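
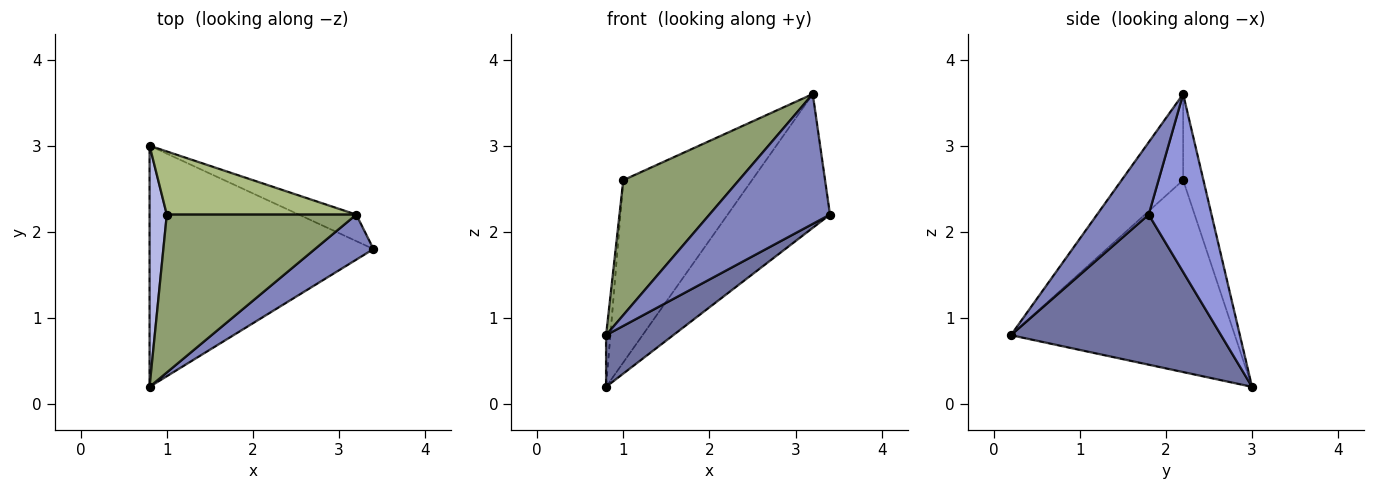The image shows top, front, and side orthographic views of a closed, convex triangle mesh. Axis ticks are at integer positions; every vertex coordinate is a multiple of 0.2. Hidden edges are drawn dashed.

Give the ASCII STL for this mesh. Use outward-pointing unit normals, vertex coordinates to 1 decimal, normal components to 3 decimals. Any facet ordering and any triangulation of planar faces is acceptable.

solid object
 facet normal 0.548 -0.175 -0.818
  outer loop
   vertex 0.8 3.0 0.2
   vertex 3.4 1.8 2.2
   vertex 0.8 0.2 0.8
  endloop
 endfacet
 facet normal 0.375 -0.876 0.304
  outer loop
   vertex 3.2 2.2 3.6
   vertex 0.8 0.2 0.8
   vertex 3.4 1.8 2.2
  endloop
 endfacet
 facet normal 0.516 0.840 -0.166
  outer loop
   vertex 3.2 2.2 3.6
   vertex 3.4 1.8 2.2
   vertex 0.8 3.0 0.2
  endloop
 endfacet
 facet normal -0.996 0.019 0.089
  outer loop
   vertex 1.0 2.2 2.6
   vertex 0.8 3.0 0.2
   vertex 0.8 0.2 0.8
  endloop
 endfacet
 facet normal -0.327 -0.614 0.719
  outer loop
   vertex 1.0 2.2 2.6
   vertex 0.8 0.2 0.8
   vertex 3.2 2.2 3.6
  endloop
 endfacet
 facet normal -0.147 0.935 0.324
  outer loop
   vertex 1.0 2.2 2.6
   vertex 3.2 2.2 3.6
   vertex 0.8 3.0 0.2
  endloop
 endfacet
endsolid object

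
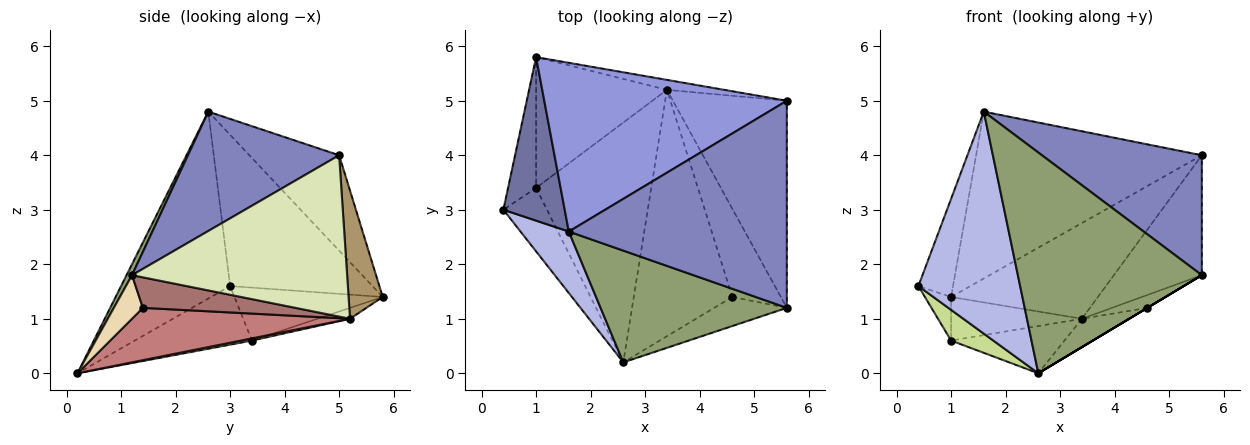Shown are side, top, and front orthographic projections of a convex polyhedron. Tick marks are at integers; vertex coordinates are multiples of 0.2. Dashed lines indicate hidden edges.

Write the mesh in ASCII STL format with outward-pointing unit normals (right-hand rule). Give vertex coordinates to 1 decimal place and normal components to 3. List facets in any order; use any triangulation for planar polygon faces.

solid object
 facet normal -0.904 0.220 0.367
  outer loop
   vertex 1.6 2.6 4.8
   vertex 1.0 5.8 1.4
   vertex 0.4 3.0 1.6
  endloop
 endfacet
 facet normal 0.428 -0.453 0.782
  outer loop
   vertex 5.6 5.0 4.0
   vertex 1.6 2.6 4.8
   vertex 5.6 1.2 1.8
  endloop
 endfacet
 facet normal -0.269 0.677 0.685
  outer loop
   vertex 5.6 5.0 4.0
   vertex 1.0 5.8 1.4
   vertex 1.6 2.6 4.8
  endloop
 endfacet
 facet normal -0.718 -0.670 0.186
  outer loop
   vertex 2.6 0.2 0.0
   vertex 1.6 2.6 4.8
   vertex 0.4 3.0 1.6
  endloop
 endfacet
 facet normal 0.026 -0.892 0.451
  outer loop
   vertex 2.6 0.2 0.0
   vertex 5.6 1.2 1.8
   vertex 1.6 2.6 4.8
  endloop
 endfacet
 facet normal -0.873 0.154 -0.462
  outer loop
   vertex 1.0 3.4 0.6
   vertex 0.4 3.0 1.6
   vertex 1.0 5.8 1.4
  endloop
 endfacet
 facet normal -0.771 -0.278 -0.574
  outer loop
   vertex 1.0 3.4 0.6
   vertex 2.6 0.2 0.0
   vertex 0.4 3.0 1.6
  endloop
 endfacet
 facet normal 0.775 0.317 -0.547
  outer loop
   vertex 3.4 5.2 1.0
   vertex 5.6 5.0 4.0
   vertex 5.6 1.2 1.8
  endloop
 endfacet
 facet normal 0.225 0.969 -0.101
  outer loop
   vertex 3.4 5.2 1.0
   vertex 1.0 5.8 1.4
   vertex 5.6 5.0 4.0
  endloop
 endfacet
 facet normal -0.079 0.315 -0.946
  outer loop
   vertex 3.4 5.2 1.0
   vertex 1.0 3.4 0.6
   vertex 1.0 5.8 1.4
  endloop
 endfacet
 facet normal 0.019 0.193 -0.981
  outer loop
   vertex 3.4 5.2 1.0
   vertex 2.6 0.2 0.0
   vertex 1.0 3.4 0.6
  endloop
 endfacet
 facet normal 0.514 0.000 -0.857
  outer loop
   vertex 4.6 1.4 1.2
   vertex 5.6 1.2 1.8
   vertex 2.6 0.2 0.0
  endloop
 endfacet
 facet normal 0.529 0.123 -0.840
  outer loop
   vertex 4.6 1.4 1.2
   vertex 3.4 5.2 1.0
   vertex 5.6 1.2 1.8
  endloop
 endfacet
 facet normal 0.467 0.101 -0.879
  outer loop
   vertex 4.6 1.4 1.2
   vertex 2.6 0.2 0.0
   vertex 3.4 5.2 1.0
  endloop
 endfacet
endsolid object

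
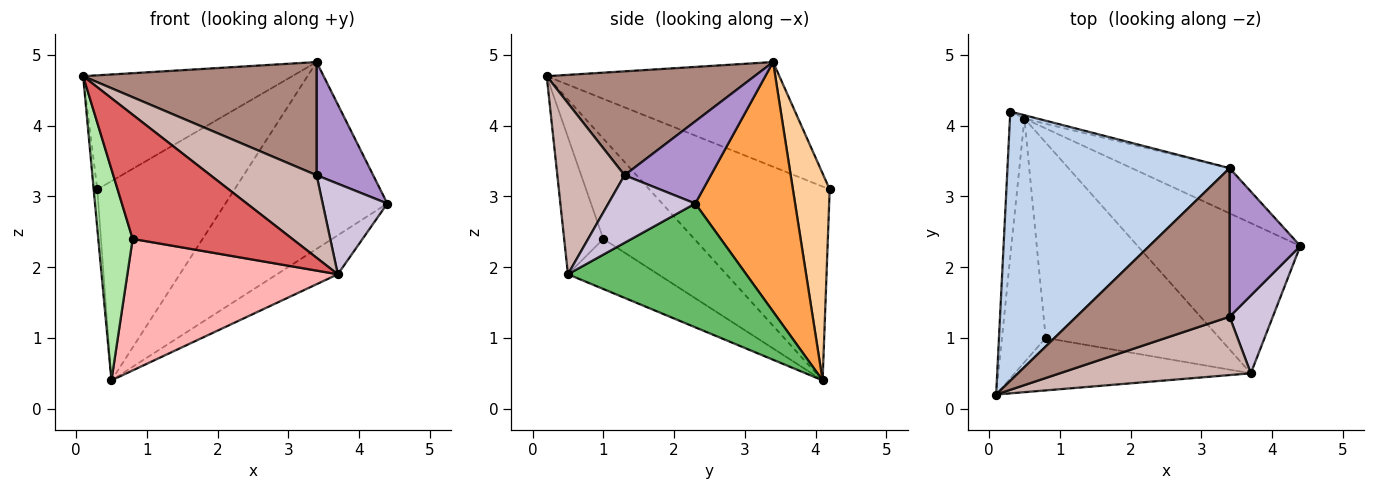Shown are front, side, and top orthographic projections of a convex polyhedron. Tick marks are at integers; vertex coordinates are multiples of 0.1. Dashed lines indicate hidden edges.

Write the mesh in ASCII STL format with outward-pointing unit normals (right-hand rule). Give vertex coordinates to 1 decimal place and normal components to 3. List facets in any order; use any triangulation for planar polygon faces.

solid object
 facet normal -0.997 0.020 -0.075
  outer loop
   vertex 0.5 4.1 0.4
   vertex 0.1 0.2 4.7
   vertex 0.3 4.2 3.1
  endloop
 endfacet
 facet normal -0.398 0.358 0.845
  outer loop
   vertex 3.4 3.4 4.9
   vertex 0.3 4.2 3.1
   vertex 0.1 0.2 4.7
  endloop
 endfacet
 facet normal 0.514 0.834 -0.202
  outer loop
   vertex 3.4 3.4 4.9
   vertex 4.4 2.3 2.9
   vertex 0.5 4.1 0.4
  endloop
 endfacet
 facet normal 0.259 0.966 -0.017
  outer loop
   vertex 3.4 3.4 4.9
   vertex 0.5 4.1 0.4
   vertex 0.3 4.2 3.1
  endloop
 endfacet
 facet normal 0.593 0.202 -0.779
  outer loop
   vertex 3.7 0.5 1.9
   vertex 0.5 4.1 0.4
   vertex 4.4 2.3 2.9
  endloop
 endfacet
 facet normal -0.866 -0.327 -0.377
  outer loop
   vertex 0.8 1.0 2.4
   vertex 0.1 0.2 4.7
   vertex 0.5 4.1 0.4
  endloop
 endfacet
 facet normal -0.220 -0.899 -0.380
  outer loop
   vertex 0.8 1.0 2.4
   vertex 3.7 0.5 1.9
   vertex 0.1 0.2 4.7
  endloop
 endfacet
 facet normal -0.233 -0.543 -0.807
  outer loop
   vertex 0.8 1.0 2.4
   vertex 0.5 4.1 0.4
   vertex 3.7 0.5 1.9
  endloop
 endfacet
 facet normal 0.679 -0.445 0.584
  outer loop
   vertex 3.4 1.3 3.3
   vertex 4.4 2.3 2.9
   vertex 3.4 3.4 4.9
  endloop
 endfacet
 facet normal 0.714 -0.531 0.456
  outer loop
   vertex 3.4 1.3 3.3
   vertex 3.7 0.5 1.9
   vertex 4.4 2.3 2.9
  endloop
 endfacet
 facet normal 0.475 -0.533 0.700
  outer loop
   vertex 3.4 1.3 3.3
   vertex 3.4 3.4 4.9
   vertex 0.1 0.2 4.7
  endloop
 endfacet
 facet normal 0.459 -0.725 0.513
  outer loop
   vertex 3.4 1.3 3.3
   vertex 0.1 0.2 4.7
   vertex 3.7 0.5 1.9
  endloop
 endfacet
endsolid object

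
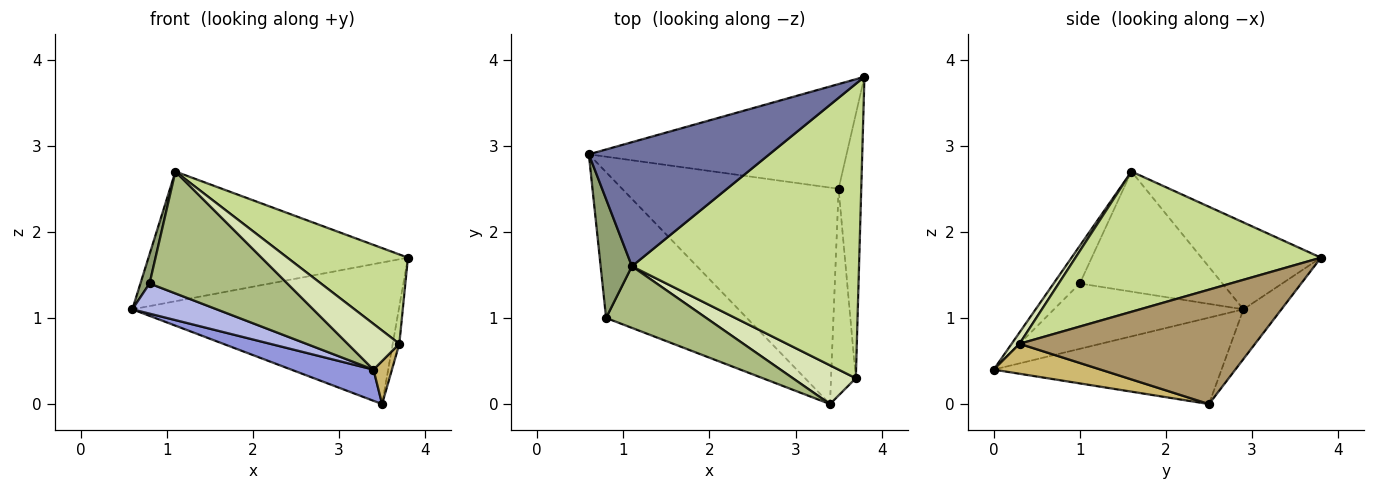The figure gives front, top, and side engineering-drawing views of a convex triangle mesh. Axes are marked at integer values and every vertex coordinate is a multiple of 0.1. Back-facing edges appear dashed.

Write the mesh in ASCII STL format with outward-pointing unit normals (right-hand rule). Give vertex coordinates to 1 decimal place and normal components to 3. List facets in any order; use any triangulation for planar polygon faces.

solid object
 facet normal -0.316 0.686 0.656
  outer loop
   vertex 1.1 1.6 2.7
   vertex 3.8 3.8 1.7
   vertex 0.6 2.9 1.1
  endloop
 endfacet
 facet normal -0.114 0.799 -0.591
  outer loop
   vertex 3.5 2.5 0.0
   vertex 0.6 2.9 1.1
   vertex 3.8 3.8 1.7
  endloop
 endfacet
 facet normal -0.367 -0.133 -0.921
  outer loop
   vertex 3.5 2.5 0.0
   vertex 3.4 0.0 0.4
   vertex 0.6 2.9 1.1
  endloop
 endfacet
 facet normal -0.414 -0.184 -0.892
  outer loop
   vertex 0.8 1.0 1.4
   vertex 0.6 2.9 1.1
   vertex 3.4 0.0 0.4
  endloop
 endfacet
 facet normal -0.966 -0.062 0.251
  outer loop
   vertex 0.8 1.0 1.4
   vertex 1.1 1.6 2.7
   vertex 0.6 2.9 1.1
  endloop
 endfacet
 facet normal -0.167 -0.880 0.445
  outer loop
   vertex 0.8 1.0 1.4
   vertex 3.4 0.0 0.4
   vertex 1.1 1.6 2.7
  endloop
 endfacet
 facet normal 0.509 -0.250 0.824
  outer loop
   vertex 3.7 0.3 0.7
   vertex 3.8 3.8 1.7
   vertex 1.1 1.6 2.7
  endloop
 endfacet
 facet normal 0.115 -0.758 0.642
  outer loop
   vertex 3.7 0.3 0.7
   vertex 1.1 1.6 2.7
   vertex 3.4 0.0 0.4
  endloop
 endfacet
 facet normal 0.981 0.027 -0.194
  outer loop
   vertex 3.7 0.3 0.7
   vertex 3.5 2.5 0.0
   vertex 3.8 3.8 1.7
  endloop
 endfacet
 facet normal 0.764 -0.132 -0.632
  outer loop
   vertex 3.7 0.3 0.7
   vertex 3.4 0.0 0.4
   vertex 3.5 2.5 0.0
  endloop
 endfacet
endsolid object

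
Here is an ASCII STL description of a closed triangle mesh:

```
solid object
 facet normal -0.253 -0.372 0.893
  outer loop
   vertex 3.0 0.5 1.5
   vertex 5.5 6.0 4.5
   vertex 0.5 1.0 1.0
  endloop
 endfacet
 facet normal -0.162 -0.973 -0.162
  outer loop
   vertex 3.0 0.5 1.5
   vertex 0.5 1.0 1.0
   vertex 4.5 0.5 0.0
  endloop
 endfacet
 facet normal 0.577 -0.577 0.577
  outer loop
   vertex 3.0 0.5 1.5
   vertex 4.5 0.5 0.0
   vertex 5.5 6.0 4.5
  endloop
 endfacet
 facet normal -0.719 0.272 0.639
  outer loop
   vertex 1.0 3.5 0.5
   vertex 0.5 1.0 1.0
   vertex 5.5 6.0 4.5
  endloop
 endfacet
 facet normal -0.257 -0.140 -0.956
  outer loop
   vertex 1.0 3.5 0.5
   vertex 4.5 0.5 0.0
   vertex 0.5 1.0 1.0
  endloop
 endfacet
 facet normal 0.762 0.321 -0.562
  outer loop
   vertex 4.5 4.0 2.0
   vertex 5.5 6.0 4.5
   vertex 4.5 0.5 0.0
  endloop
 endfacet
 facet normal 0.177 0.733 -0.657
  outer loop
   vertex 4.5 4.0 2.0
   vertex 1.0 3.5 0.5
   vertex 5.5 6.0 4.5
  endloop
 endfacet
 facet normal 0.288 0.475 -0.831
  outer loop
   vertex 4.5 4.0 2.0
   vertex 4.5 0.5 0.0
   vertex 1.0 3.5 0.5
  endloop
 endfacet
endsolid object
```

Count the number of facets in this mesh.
8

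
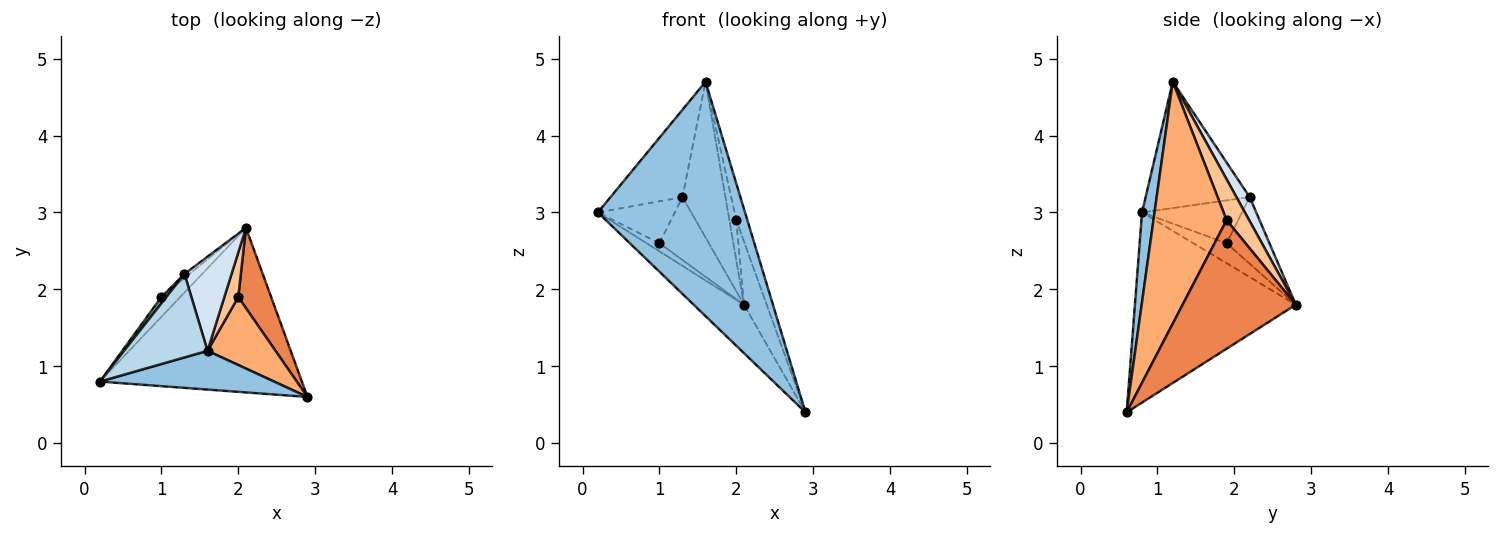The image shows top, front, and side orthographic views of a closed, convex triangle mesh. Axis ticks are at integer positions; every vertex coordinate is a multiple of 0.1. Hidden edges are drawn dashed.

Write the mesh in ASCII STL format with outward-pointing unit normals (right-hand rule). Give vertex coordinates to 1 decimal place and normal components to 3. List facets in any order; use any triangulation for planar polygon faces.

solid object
 facet normal -0.670 0.209 -0.712
  outer loop
   vertex 2.1 2.8 1.8
   vertex 2.9 0.6 0.4
   vertex 0.2 0.8 3.0
  endloop
 endfacet
 facet normal 0.084 -0.983 0.162
  outer loop
   vertex 1.6 1.2 4.7
   vertex 0.2 0.8 3.0
   vertex 2.9 0.6 0.4
  endloop
 endfacet
 facet normal -0.723 0.500 0.478
  outer loop
   vertex 1.3 2.2 3.2
   vertex 0.2 0.8 3.0
   vertex 1.6 1.2 4.7
  endloop
 endfacet
 facet normal 0.255 0.827 0.500
  outer loop
   vertex 1.3 2.2 3.2
   vertex 1.6 1.2 4.7
   vertex 2.1 2.8 1.8
  endloop
 endfacet
 facet normal 0.951 0.191 0.243
  outer loop
   vertex 2.0 1.9 2.9
   vertex 2.9 0.6 0.4
   vertex 2.1 2.8 1.8
  endloop
 endfacet
 facet normal 0.953 0.144 0.268
  outer loop
   vertex 2.0 1.9 2.9
   vertex 1.6 1.2 4.7
   vertex 2.9 0.6 0.4
  endloop
 endfacet
 facet normal 0.909 0.278 0.310
  outer loop
   vertex 2.0 1.9 2.9
   vertex 2.1 2.8 1.8
   vertex 1.6 1.2 4.7
  endloop
 endfacet
 facet normal -0.701 0.270 -0.660
  outer loop
   vertex 1.0 1.9 2.6
   vertex 2.1 2.8 1.8
   vertex 0.2 0.8 3.0
  endloop
 endfacet
 facet normal -0.789 0.607 0.091
  outer loop
   vertex 1.0 1.9 2.6
   vertex 0.2 0.8 3.0
   vertex 1.3 2.2 3.2
  endloop
 endfacet
 facet normal -0.654 0.755 -0.050
  outer loop
   vertex 1.0 1.9 2.6
   vertex 1.3 2.2 3.2
   vertex 2.1 2.8 1.8
  endloop
 endfacet
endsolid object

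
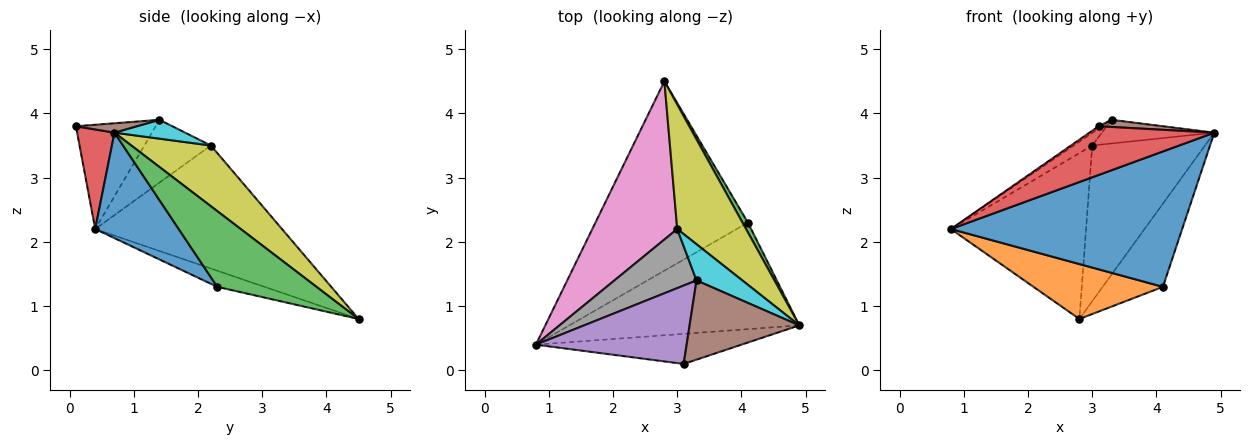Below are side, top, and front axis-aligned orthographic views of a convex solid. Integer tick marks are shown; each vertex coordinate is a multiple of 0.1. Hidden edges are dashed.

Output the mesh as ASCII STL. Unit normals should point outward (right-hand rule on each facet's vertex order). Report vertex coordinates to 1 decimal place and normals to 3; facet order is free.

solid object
 facet normal 0.273 -0.756 -0.595
  outer loop
   vertex 4.1 2.3 1.3
   vertex 4.9 0.7 3.7
   vertex 0.8 0.4 2.2
  endloop
 endfacet
 facet normal -0.101 -0.277 -0.956
  outer loop
   vertex 4.1 2.3 1.3
   vertex 0.8 0.4 2.2
   vertex 2.8 4.5 0.8
  endloop
 endfacet
 facet normal 0.853 0.518 0.061
  outer loop
   vertex 4.1 2.3 1.3
   vertex 2.8 4.5 0.8
   vertex 4.9 0.7 3.7
  endloop
 endfacet
 facet normal 0.247 -0.825 -0.509
  outer loop
   vertex 3.1 0.1 3.8
   vertex 0.8 0.4 2.2
   vertex 4.9 0.7 3.7
  endloop
 endfacet
 facet normal -0.569 0.024 0.822
  outer loop
   vertex 3.1 0.1 3.8
   vertex 3.3 1.4 3.9
   vertex 0.8 0.4 2.2
  endloop
 endfacet
 facet normal 0.085 -0.089 0.992
  outer loop
   vertex 3.1 0.1 3.8
   vertex 4.9 0.7 3.7
   vertex 3.3 1.4 3.9
  endloop
 endfacet
 facet normal -0.707 0.512 0.488
  outer loop
   vertex 3.0 2.2 3.5
   vertex 2.8 4.5 0.8
   vertex 0.8 0.4 2.2
  endloop
 endfacet
 facet normal -0.599 0.167 0.783
  outer loop
   vertex 3.0 2.2 3.5
   vertex 0.8 0.4 2.2
   vertex 3.3 1.4 3.9
  endloop
 endfacet
 facet normal 0.482 0.684 0.547
  outer loop
   vertex 3.0 2.2 3.5
   vertex 4.9 0.7 3.7
   vertex 2.8 4.5 0.8
  endloop
 endfacet
 facet normal 0.325 0.518 0.791
  outer loop
   vertex 3.0 2.2 3.5
   vertex 3.3 1.4 3.9
   vertex 4.9 0.7 3.7
  endloop
 endfacet
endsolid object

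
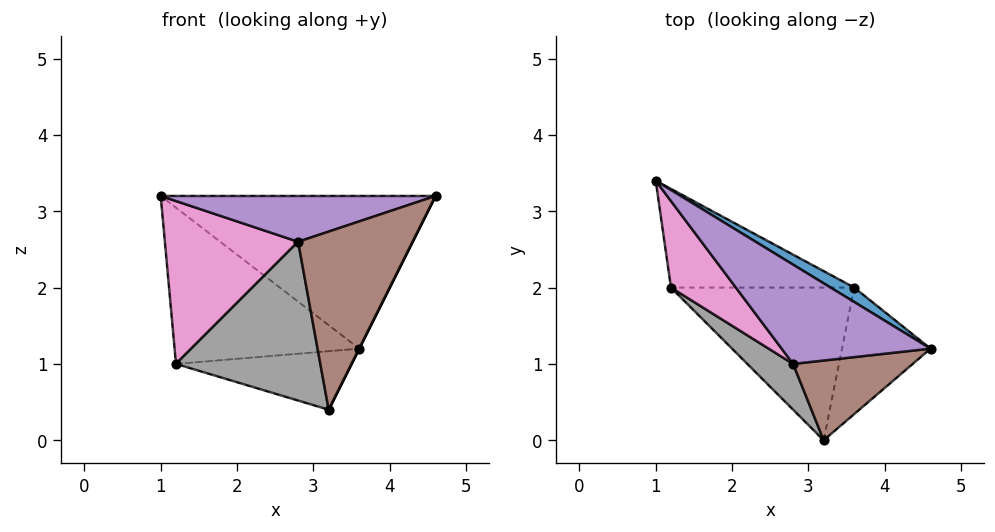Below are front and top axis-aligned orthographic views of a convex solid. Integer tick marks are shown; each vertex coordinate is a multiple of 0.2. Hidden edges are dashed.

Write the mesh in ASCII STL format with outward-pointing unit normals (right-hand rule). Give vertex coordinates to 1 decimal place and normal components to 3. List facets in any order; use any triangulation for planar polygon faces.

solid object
 facet normal 0.520 0.851 0.080
  outer loop
   vertex 3.6 2.0 1.2
   vertex 1.0 3.4 3.2
   vertex 4.6 1.2 3.2
  endloop
 endfacet
 facet normal 0.044 0.845 -0.533
  outer loop
   vertex 3.6 2.0 1.2
   vertex 1.2 2.0 1.0
   vertex 1.0 3.4 3.2
  endloop
 endfacet
 facet normal 0.894 0.000 -0.447
  outer loop
   vertex 3.6 2.0 1.2
   vertex 4.6 1.2 3.2
   vertex 3.2 0.0 0.4
  endloop
 endfacet
 facet normal 0.078 0.357 -0.931
  outer loop
   vertex 3.6 2.0 1.2
   vertex 3.2 0.0 0.4
   vertex 1.2 2.0 1.0
  endloop
 endfacet
 facet normal -0.248 -0.406 0.880
  outer loop
   vertex 2.8 1.0 2.6
   vertex 4.6 1.2 3.2
   vertex 1.0 3.4 3.2
  endloop
 endfacet
 facet normal -0.035 -0.912 0.408
  outer loop
   vertex 2.8 1.0 2.6
   vertex 3.2 0.0 0.4
   vertex 4.6 1.2 3.2
  endloop
 endfacet
 facet normal -0.714 -0.618 0.328
  outer loop
   vertex 2.8 1.0 2.6
   vertex 1.0 3.4 3.2
   vertex 1.2 2.0 1.0
  endloop
 endfacet
 facet normal -0.660 -0.722 0.208
  outer loop
   vertex 2.8 1.0 2.6
   vertex 1.2 2.0 1.0
   vertex 3.2 0.0 0.4
  endloop
 endfacet
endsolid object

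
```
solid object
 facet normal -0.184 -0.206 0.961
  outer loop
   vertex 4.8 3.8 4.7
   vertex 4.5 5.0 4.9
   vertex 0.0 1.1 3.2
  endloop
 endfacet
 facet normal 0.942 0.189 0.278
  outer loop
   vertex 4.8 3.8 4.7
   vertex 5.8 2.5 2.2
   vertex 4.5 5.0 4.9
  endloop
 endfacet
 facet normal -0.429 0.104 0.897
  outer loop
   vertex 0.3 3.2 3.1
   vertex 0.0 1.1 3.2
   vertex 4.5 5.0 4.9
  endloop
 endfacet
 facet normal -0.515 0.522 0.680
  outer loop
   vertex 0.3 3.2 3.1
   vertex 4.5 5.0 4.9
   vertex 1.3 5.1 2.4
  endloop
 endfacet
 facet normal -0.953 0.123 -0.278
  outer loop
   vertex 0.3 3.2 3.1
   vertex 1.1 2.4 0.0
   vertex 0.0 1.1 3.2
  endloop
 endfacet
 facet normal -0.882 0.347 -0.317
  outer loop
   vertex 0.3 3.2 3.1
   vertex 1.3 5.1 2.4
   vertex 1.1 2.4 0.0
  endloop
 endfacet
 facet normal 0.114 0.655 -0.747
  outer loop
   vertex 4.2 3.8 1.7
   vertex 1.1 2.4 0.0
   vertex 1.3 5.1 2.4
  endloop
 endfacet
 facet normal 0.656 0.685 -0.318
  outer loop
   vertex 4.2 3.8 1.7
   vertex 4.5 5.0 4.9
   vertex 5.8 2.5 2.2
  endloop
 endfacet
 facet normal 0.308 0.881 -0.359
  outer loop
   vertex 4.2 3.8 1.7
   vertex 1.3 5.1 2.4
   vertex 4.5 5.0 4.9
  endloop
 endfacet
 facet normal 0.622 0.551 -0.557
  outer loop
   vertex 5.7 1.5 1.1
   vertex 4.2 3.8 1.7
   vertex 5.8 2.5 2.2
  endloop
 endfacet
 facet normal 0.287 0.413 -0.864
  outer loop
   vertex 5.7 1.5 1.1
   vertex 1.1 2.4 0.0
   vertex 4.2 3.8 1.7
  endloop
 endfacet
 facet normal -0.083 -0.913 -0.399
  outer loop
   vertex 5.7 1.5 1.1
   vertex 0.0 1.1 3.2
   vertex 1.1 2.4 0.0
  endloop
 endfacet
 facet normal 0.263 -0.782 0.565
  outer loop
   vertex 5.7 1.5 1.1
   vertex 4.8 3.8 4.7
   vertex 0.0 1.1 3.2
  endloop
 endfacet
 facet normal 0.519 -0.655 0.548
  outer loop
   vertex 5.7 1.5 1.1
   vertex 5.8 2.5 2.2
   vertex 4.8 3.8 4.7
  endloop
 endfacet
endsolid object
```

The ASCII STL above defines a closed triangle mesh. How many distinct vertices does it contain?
9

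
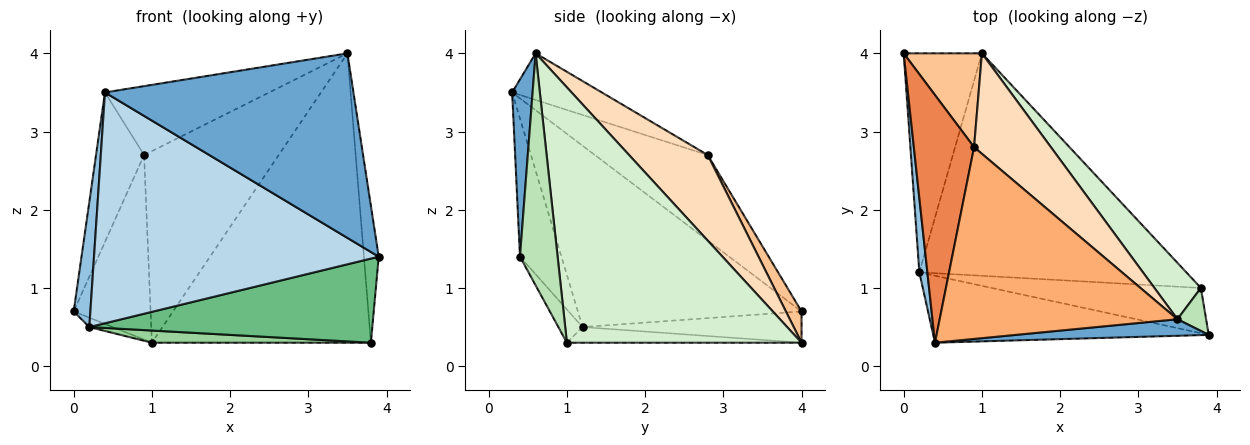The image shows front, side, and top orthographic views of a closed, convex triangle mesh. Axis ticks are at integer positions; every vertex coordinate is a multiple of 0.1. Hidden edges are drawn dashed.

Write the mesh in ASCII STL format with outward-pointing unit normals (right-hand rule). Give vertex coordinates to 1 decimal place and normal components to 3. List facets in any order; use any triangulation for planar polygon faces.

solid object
 facet normal 0.082 -0.993 0.089
  outer loop
   vertex 3.5 0.6 4.0
   vertex 0.4 0.3 3.5
   vertex 3.9 0.4 1.4
  endloop
 endfacet
 facet normal -0.996 -0.074 0.044
  outer loop
   vertex 0.2 1.2 0.5
   vertex 0.4 0.3 3.5
   vertex 0.0 4.0 0.7
  endloop
 endfacet
 facet normal -0.138 -0.951 -0.276
  outer loop
   vertex 0.2 1.2 0.5
   vertex 3.9 0.4 1.4
   vertex 0.4 0.3 3.5
  endloop
 endfacet
 facet normal -0.371 0.040 -0.928
  outer loop
   vertex 1.0 4.0 0.3
   vertex 0.2 1.2 0.5
   vertex 0.0 4.0 0.7
  endloop
 endfacet
 facet normal -0.772 0.329 0.544
  outer loop
   vertex 0.9 2.8 2.7
   vertex 0.0 4.0 0.7
   vertex 0.4 0.3 3.5
  endloop
 endfacet
 facet normal -0.181 0.332 0.926
  outer loop
   vertex 0.9 2.8 2.7
   vertex 0.4 0.3 3.5
   vertex 3.5 0.6 4.0
  endloop
 endfacet
 facet normal 0.178 0.877 0.446
  outer loop
   vertex 0.9 2.8 2.7
   vertex 1.0 4.0 0.3
   vertex 0.0 4.0 0.7
  endloop
 endfacet
 facet normal 0.459 0.787 0.412
  outer loop
   vertex 0.9 2.8 2.7
   vertex 3.5 0.6 4.0
   vertex 1.0 4.0 0.3
  endloop
 endfacet
 facet normal -0.075 -0.878 -0.472
  outer loop
   vertex 3.8 1.0 0.3
   vertex 3.9 0.4 1.4
   vertex 0.2 1.2 0.5
  endloop
 endfacet
 facet normal -0.058 -0.055 -0.997
  outer loop
   vertex 3.8 1.0 0.3
   vertex 0.2 1.2 0.5
   vertex 1.0 4.0 0.3
  endloop
 endfacet
 facet normal 0.925 0.364 0.114
  outer loop
   vertex 3.8 1.0 0.3
   vertex 3.5 0.6 4.0
   vertex 3.9 0.4 1.4
  endloop
 endfacet
 facet normal 0.725 0.676 0.132
  outer loop
   vertex 3.8 1.0 0.3
   vertex 1.0 4.0 0.3
   vertex 3.5 0.6 4.0
  endloop
 endfacet
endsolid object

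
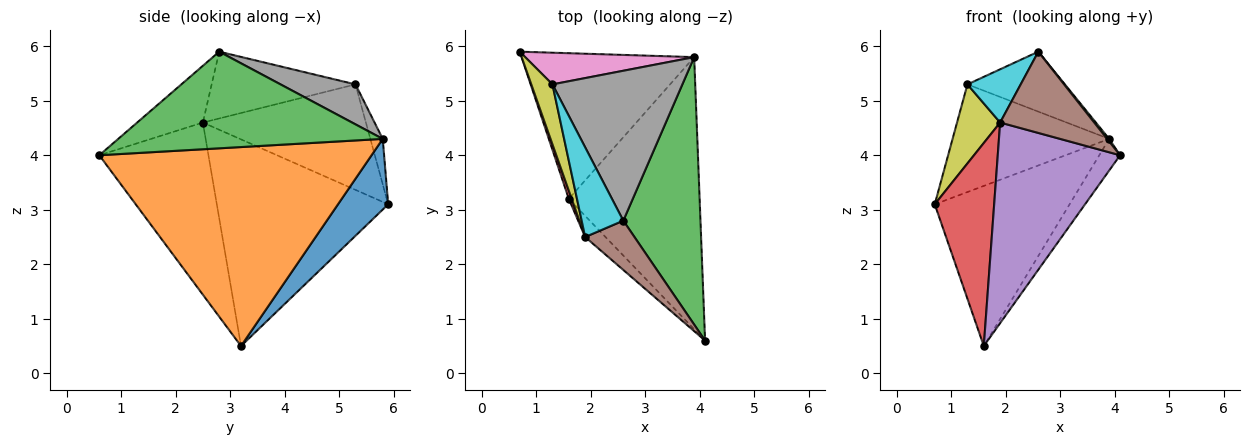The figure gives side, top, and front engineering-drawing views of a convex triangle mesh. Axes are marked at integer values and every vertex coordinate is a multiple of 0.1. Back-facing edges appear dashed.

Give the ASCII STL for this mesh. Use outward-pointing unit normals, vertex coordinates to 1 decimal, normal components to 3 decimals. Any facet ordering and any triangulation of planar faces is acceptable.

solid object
 facet normal 0.266 0.713 -0.649
  outer loop
   vertex 3.9 5.8 4.3
   vertex 1.6 3.2 0.5
   vertex 0.7 5.9 3.1
  endloop
 endfacet
 facet normal 0.834 0.064 -0.548
  outer loop
   vertex 3.9 5.8 4.3
   vertex 4.1 0.6 4.0
   vertex 1.6 3.2 0.5
  endloop
 endfacet
 facet normal 0.782 -0.006 0.624
  outer loop
   vertex 3.9 5.8 4.3
   vertex 2.6 2.8 5.9
   vertex 4.1 0.6 4.0
  endloop
 endfacet
 facet normal -0.945 -0.328 0.013
  outer loop
   vertex 1.9 2.5 4.6
   vertex 0.7 5.9 3.1
   vertex 1.6 3.2 0.5
  endloop
 endfacet
 facet normal -0.664 -0.744 -0.078
  outer loop
   vertex 1.9 2.5 4.6
   vertex 1.6 3.2 0.5
   vertex 4.1 0.6 4.0
  endloop
 endfacet
 facet normal -0.513 -0.734 0.445
  outer loop
   vertex 1.9 2.5 4.6
   vertex 4.1 0.6 4.0
   vertex 2.6 2.8 5.9
  endloop
 endfacet
 facet normal -0.076 0.957 0.282
  outer loop
   vertex 1.3 5.3 5.3
   vertex 3.9 5.8 4.3
   vertex 0.7 5.9 3.1
  endloop
 endfacet
 facet normal 0.275 0.357 0.893
  outer loop
   vertex 1.3 5.3 5.3
   vertex 2.6 2.8 5.9
   vertex 3.9 5.8 4.3
  endloop
 endfacet
 facet normal -0.949 -0.251 0.190
  outer loop
   vertex 1.3 5.3 5.3
   vertex 0.7 5.9 3.1
   vertex 1.9 2.5 4.6
  endloop
 endfacet
 facet normal -0.809 -0.300 0.505
  outer loop
   vertex 1.3 5.3 5.3
   vertex 1.9 2.5 4.6
   vertex 2.6 2.8 5.9
  endloop
 endfacet
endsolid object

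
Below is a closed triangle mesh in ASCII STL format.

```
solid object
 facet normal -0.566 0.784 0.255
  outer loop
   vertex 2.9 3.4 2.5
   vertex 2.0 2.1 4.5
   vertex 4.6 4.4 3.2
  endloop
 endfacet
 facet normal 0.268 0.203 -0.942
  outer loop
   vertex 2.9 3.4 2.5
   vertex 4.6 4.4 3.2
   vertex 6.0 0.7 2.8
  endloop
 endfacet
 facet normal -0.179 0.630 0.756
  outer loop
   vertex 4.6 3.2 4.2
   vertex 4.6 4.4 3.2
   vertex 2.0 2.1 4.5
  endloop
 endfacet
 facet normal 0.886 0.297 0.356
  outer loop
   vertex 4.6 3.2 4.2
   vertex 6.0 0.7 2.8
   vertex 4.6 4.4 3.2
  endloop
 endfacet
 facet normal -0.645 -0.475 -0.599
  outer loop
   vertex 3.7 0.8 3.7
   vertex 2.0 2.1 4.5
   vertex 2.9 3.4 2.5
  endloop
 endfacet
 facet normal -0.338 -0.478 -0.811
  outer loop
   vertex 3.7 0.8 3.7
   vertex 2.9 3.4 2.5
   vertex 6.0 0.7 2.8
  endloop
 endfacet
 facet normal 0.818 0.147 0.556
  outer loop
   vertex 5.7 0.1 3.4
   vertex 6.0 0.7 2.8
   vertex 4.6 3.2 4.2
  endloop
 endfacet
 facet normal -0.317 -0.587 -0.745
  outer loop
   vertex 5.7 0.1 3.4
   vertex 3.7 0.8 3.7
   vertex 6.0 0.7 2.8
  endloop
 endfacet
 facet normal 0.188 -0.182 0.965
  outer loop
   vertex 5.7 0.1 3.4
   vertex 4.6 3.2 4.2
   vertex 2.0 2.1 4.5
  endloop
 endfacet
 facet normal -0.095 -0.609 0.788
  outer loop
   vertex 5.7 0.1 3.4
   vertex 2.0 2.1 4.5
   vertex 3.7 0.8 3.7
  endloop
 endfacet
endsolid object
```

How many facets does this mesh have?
10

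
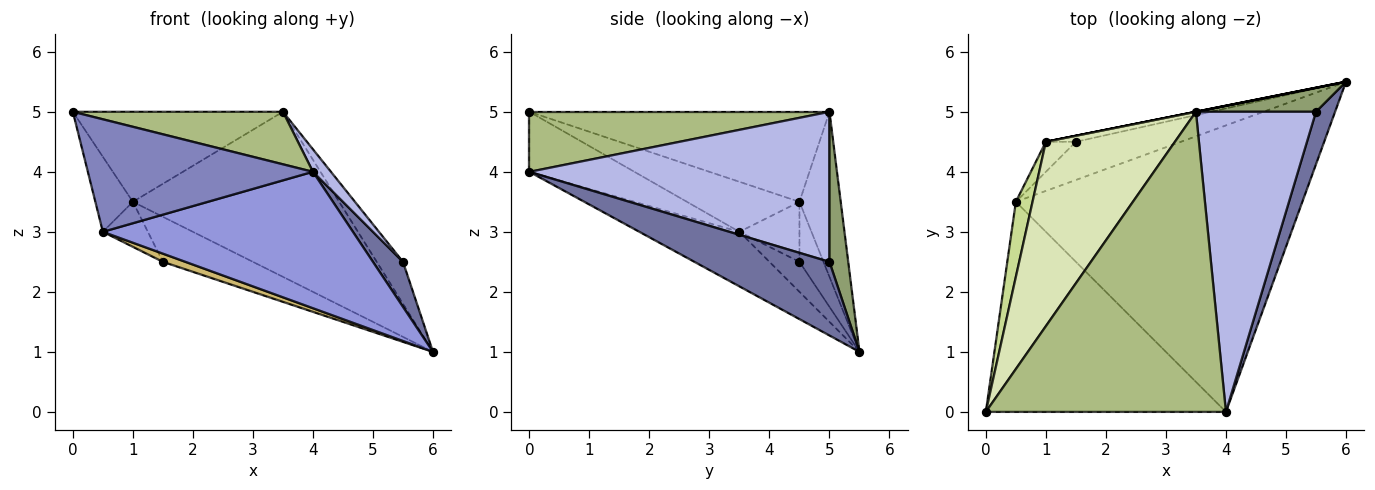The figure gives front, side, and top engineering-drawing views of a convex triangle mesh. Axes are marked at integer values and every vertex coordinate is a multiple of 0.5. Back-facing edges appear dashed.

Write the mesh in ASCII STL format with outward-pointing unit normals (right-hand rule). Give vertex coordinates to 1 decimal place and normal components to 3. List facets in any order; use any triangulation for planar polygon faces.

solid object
 facet normal 0.946 -0.210 0.245
  outer loop
   vertex 4.0 0.0 4.0
   vertex 6.0 5.5 1.0
   vertex 5.5 5.0 2.5
  endloop
 endfacet
 facet normal -0.215 -0.461 -0.861
  outer loop
   vertex 0.5 3.5 3.0
   vertex 4.0 0.0 4.0
   vertex 0.0 0.0 5.0
  endloop
 endfacet
 facet normal -0.169 -0.424 -0.890
  outer loop
   vertex 0.5 3.5 3.0
   vertex 6.0 5.5 1.0
   vertex 4.0 0.0 4.0
  endloop
 endfacet
 facet normal 0.780 -0.047 0.624
  outer loop
   vertex 3.5 5.0 5.0
   vertex 4.0 0.0 4.0
   vertex 5.5 5.0 2.5
  endloop
 endfacet
 facet normal 0.527 0.738 0.422
  outer loop
   vertex 3.5 5.0 5.0
   vertex 5.5 5.0 2.5
   vertex 6.0 5.5 1.0
  endloop
 endfacet
 facet normal 0.239 -0.167 0.956
  outer loop
   vertex 3.5 5.0 5.0
   vertex 0.0 0.0 5.0
   vertex 4.0 0.0 4.0
  endloop
 endfacet
 facet normal -0.905 0.302 0.302
  outer loop
   vertex 1.0 4.5 3.5
   vertex 0.5 3.5 3.0
   vertex 0.0 0.0 5.0
  endloop
 endfacet
 facet normal -0.531 0.372 0.761
  outer loop
   vertex 1.0 4.5 3.5
   vertex 0.0 0.0 5.0
   vertex 3.5 5.0 5.0
  endloop
 endfacet
 facet normal -0.196 0.981 0.000
  outer loop
   vertex 1.0 4.5 3.5
   vertex 3.5 5.0 5.0
   vertex 6.0 5.5 1.0
  endloop
 endfacet
 facet normal -0.269 -0.202 -0.942
  outer loop
   vertex 1.5 4.5 2.5
   vertex 6.0 5.5 1.0
   vertex 0.5 3.5 3.0
  endloop
 endfacet
 facet normal -0.256 0.958 -0.128
  outer loop
   vertex 1.5 4.5 2.5
   vertex 1.0 4.5 3.5
   vertex 6.0 5.5 1.0
  endloop
 endfacet
 facet normal -0.743 0.557 -0.371
  outer loop
   vertex 1.5 4.5 2.5
   vertex 0.5 3.5 3.0
   vertex 1.0 4.5 3.5
  endloop
 endfacet
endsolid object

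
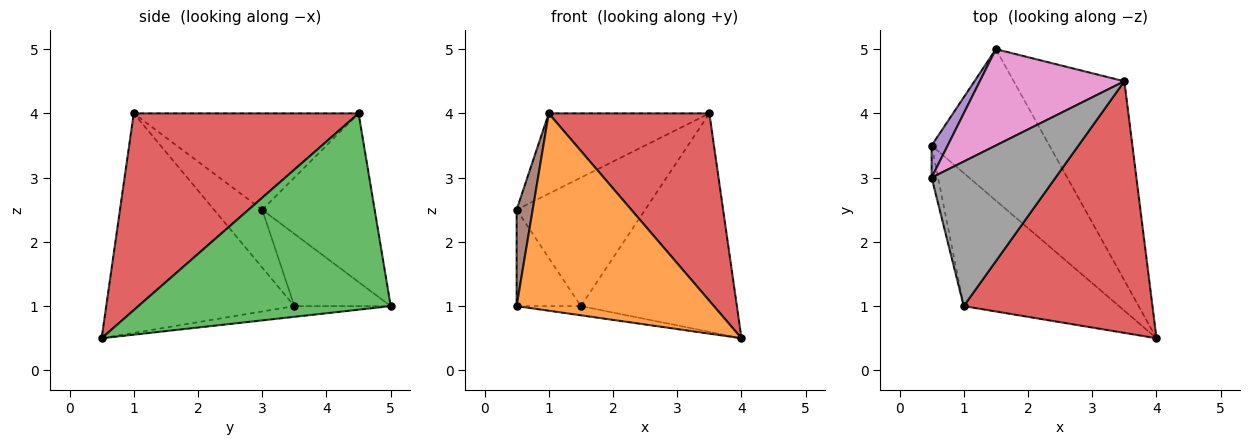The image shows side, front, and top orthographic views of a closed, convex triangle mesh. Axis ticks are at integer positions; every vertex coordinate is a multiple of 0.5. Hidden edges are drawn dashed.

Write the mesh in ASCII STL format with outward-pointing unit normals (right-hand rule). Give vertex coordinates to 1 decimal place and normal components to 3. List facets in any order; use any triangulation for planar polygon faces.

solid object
 facet normal -0.090 0.060 -0.994
  outer loop
   vertex 1.5 5.0 1.0
   vertex 4.0 0.5 0.5
   vertex 0.5 3.5 1.0
  endloop
 endfacet
 facet normal -0.620 -0.650 -0.439
  outer loop
   vertex 1.0 1.0 4.0
   vertex 0.5 3.5 1.0
   vertex 4.0 0.5 0.5
  endloop
 endfacet
 facet normal 0.767 0.474 -0.432
  outer loop
   vertex 3.5 4.5 4.0
   vertex 4.0 0.5 0.5
   vertex 1.5 5.0 1.0
  endloop
 endfacet
 facet normal 0.641 -0.458 0.615
  outer loop
   vertex 3.5 4.5 4.0
   vertex 1.0 1.0 4.0
   vertex 4.0 0.5 0.5
  endloop
 endfacet
 facet normal -0.818 0.545 0.182
  outer loop
   vertex 0.5 3.0 2.5
   vertex 1.5 5.0 1.0
   vertex 0.5 3.5 1.0
  endloop
 endfacet
 facet normal -0.943 -0.314 -0.105
  outer loop
   vertex 0.5 3.0 2.5
   vertex 0.5 3.5 1.0
   vertex 1.0 1.0 4.0
  endloop
 endfacet
 facet normal -0.573 0.655 0.492
  outer loop
   vertex 0.5 3.0 2.5
   vertex 3.5 4.5 4.0
   vertex 1.5 5.0 1.0
  endloop
 endfacet
 facet normal -0.562 0.402 0.723
  outer loop
   vertex 0.5 3.0 2.5
   vertex 1.0 1.0 4.0
   vertex 3.5 4.5 4.0
  endloop
 endfacet
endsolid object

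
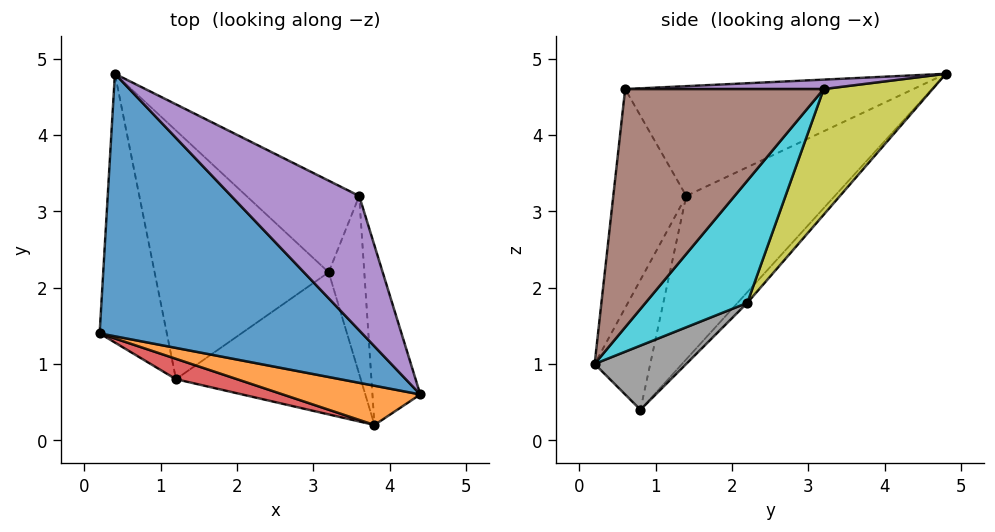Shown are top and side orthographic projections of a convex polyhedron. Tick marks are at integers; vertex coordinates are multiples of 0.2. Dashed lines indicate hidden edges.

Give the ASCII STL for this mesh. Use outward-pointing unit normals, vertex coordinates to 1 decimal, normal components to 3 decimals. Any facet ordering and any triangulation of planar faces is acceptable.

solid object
 facet normal -0.357 -0.380 0.853
  outer loop
   vertex 0.4 4.8 4.8
   vertex 0.2 1.4 3.2
   vertex 4.4 0.6 4.6
  endloop
 endfacet
 facet normal -0.232 -0.962 0.145
  outer loop
   vertex 3.8 0.2 1.0
   vertex 4.4 0.6 4.6
   vertex 0.2 1.4 3.2
  endloop
 endfacet
 facet normal -0.901 0.227 -0.370
  outer loop
   vertex 1.2 0.8 0.4
   vertex 0.2 1.4 3.2
   vertex 0.4 4.8 4.8
  endloop
 endfacet
 facet normal -0.249 -0.961 0.117
  outer loop
   vertex 1.2 0.8 0.4
   vertex 3.8 0.2 1.0
   vertex 0.2 1.4 3.2
  endloop
 endfacet
 facet normal 0.074 0.023 0.997
  outer loop
   vertex 3.6 3.2 4.6
   vertex 0.4 4.8 4.8
   vertex 4.4 0.6 4.6
  endloop
 endfacet
 facet normal 0.939 0.289 -0.189
  outer loop
   vertex 3.6 3.2 4.6
   vertex 4.4 0.6 4.6
   vertex 3.8 0.2 1.0
  endloop
 endfacet
 facet normal -0.042 0.736 -0.676
  outer loop
   vertex 3.2 2.2 1.8
   vertex 1.2 0.8 0.4
   vertex 0.4 4.8 4.8
  endloop
 endfacet
 facet normal 0.296 0.430 -0.853
  outer loop
   vertex 3.2 2.2 1.8
   vertex 3.8 0.2 1.0
   vertex 1.2 0.8 0.4
  endloop
 endfacet
 facet normal 0.399 0.844 -0.358
  outer loop
   vertex 3.2 2.2 1.8
   vertex 0.4 4.8 4.8
   vertex 3.6 3.2 4.6
  endloop
 endfacet
 facet normal 0.891 0.371 -0.260
  outer loop
   vertex 3.2 2.2 1.8
   vertex 3.6 3.2 4.6
   vertex 3.8 0.2 1.0
  endloop
 endfacet
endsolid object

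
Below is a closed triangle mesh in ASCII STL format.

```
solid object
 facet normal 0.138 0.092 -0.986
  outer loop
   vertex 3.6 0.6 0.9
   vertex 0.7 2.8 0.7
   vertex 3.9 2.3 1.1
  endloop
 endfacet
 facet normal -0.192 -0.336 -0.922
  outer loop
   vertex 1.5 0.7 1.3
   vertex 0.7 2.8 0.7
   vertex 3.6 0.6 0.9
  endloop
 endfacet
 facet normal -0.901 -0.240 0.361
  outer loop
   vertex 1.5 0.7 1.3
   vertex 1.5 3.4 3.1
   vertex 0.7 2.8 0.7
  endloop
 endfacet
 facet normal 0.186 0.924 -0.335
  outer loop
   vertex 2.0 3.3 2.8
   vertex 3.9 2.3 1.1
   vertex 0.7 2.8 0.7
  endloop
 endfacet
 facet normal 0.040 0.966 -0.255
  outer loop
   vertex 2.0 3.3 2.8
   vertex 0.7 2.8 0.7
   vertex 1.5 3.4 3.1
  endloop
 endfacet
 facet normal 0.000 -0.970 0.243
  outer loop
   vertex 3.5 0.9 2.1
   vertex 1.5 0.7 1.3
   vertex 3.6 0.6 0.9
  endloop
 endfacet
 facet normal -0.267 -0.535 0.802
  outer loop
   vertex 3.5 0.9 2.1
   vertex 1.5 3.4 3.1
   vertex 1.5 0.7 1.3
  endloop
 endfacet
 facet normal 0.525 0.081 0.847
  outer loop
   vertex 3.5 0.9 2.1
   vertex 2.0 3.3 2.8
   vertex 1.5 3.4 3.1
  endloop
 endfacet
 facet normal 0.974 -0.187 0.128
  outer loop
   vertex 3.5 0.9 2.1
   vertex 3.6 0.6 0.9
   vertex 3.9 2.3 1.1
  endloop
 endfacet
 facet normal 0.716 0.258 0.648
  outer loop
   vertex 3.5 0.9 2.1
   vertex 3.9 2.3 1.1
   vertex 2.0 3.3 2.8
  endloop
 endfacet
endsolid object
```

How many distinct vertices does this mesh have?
7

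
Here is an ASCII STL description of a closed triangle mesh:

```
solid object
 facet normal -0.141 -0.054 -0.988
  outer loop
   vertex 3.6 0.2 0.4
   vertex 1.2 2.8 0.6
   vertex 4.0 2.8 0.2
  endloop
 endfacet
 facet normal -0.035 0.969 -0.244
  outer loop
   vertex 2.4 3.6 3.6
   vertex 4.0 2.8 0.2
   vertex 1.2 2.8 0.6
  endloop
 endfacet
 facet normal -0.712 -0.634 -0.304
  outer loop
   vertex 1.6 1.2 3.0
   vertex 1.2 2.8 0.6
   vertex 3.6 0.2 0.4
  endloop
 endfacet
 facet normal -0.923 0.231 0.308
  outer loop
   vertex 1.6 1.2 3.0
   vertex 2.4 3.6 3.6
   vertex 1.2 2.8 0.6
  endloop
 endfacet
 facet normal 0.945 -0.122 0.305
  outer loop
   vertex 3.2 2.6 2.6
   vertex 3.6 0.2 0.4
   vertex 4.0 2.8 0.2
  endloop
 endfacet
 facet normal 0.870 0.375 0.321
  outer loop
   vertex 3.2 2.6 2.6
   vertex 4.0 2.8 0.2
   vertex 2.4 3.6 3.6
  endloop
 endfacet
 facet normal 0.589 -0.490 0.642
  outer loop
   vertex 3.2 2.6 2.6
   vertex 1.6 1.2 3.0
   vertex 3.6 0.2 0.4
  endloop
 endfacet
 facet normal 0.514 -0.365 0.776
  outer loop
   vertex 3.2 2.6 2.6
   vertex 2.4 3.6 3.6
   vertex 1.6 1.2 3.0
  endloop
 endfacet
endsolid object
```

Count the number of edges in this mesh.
12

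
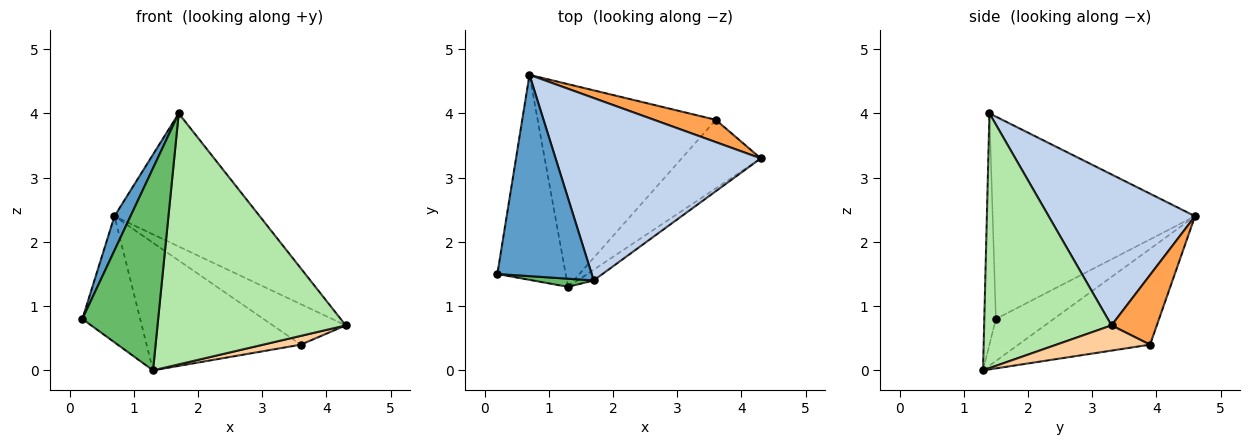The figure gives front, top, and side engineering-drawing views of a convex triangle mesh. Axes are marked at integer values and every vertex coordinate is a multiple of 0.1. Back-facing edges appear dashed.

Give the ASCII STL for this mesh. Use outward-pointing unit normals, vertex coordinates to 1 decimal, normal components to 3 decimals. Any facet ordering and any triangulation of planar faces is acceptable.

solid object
 facet normal -0.904 -0.072 0.422
  outer loop
   vertex 1.7 1.4 4.0
   vertex 0.7 4.6 2.4
   vertex 0.2 1.5 0.8
  endloop
 endfacet
 facet normal 0.511 0.507 0.694
  outer loop
   vertex 1.7 1.4 4.0
   vertex 4.3 3.3 0.7
   vertex 0.7 4.6 2.4
  endloop
 endfacet
 facet normal 0.478 0.769 0.424
  outer loop
   vertex 3.6 3.9 0.4
   vertex 0.7 4.6 2.4
   vertex 4.3 3.3 0.7
  endloop
 endfacet
 facet normal 0.301 -0.121 -0.946
  outer loop
   vertex 1.3 1.3 0.0
   vertex 3.6 3.9 0.4
   vertex 4.3 3.3 0.7
  endloop
 endfacet
 facet normal -0.151 -0.988 0.040
  outer loop
   vertex 1.3 1.3 0.0
   vertex 1.7 1.4 4.0
   vertex 0.2 1.5 0.8
  endloop
 endfacet
 facet normal 0.560 -0.828 -0.035
  outer loop
   vertex 1.3 1.3 0.0
   vertex 4.3 3.3 0.7
   vertex 1.7 1.4 4.0
  endloop
 endfacet
 facet normal -0.464 0.464 -0.754
  outer loop
   vertex 1.3 1.3 0.0
   vertex 0.2 1.5 0.8
   vertex 0.7 4.6 2.4
  endloop
 endfacet
 facet normal -0.414 0.485 -0.770
  outer loop
   vertex 1.3 1.3 0.0
   vertex 0.7 4.6 2.4
   vertex 3.6 3.9 0.4
  endloop
 endfacet
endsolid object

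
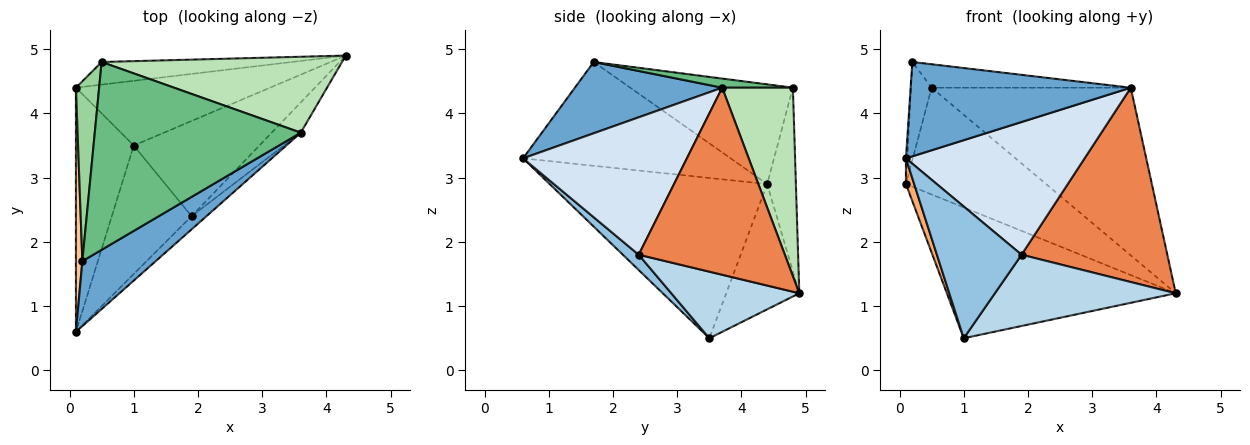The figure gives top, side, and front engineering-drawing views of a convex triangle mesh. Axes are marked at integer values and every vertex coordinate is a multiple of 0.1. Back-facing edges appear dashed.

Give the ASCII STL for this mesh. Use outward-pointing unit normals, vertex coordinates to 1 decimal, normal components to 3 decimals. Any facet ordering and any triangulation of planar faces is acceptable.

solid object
 facet normal 0.483 -0.721 0.497
  outer loop
   vertex 3.6 3.7 4.4
   vertex 0.2 1.7 4.8
   vertex 0.1 0.6 3.3
  endloop
 endfacet
 facet normal 0.133 -0.709 -0.692
  outer loop
   vertex 1.9 2.4 1.8
   vertex 0.1 0.6 3.3
   vertex 1.0 3.5 0.5
  endloop
 endfacet
 facet normal 0.390 -0.552 -0.737
  outer loop
   vertex 1.9 2.4 1.8
   vertex 1.0 3.5 0.5
   vertex 4.3 4.9 1.2
  endloop
 endfacet
 facet normal 0.674 -0.735 -0.073
  outer loop
   vertex 1.9 2.4 1.8
   vertex 3.6 3.7 4.4
   vertex 0.1 0.6 3.3
  endloop
 endfacet
 facet normal 0.704 -0.702 -0.109
  outer loop
   vertex 1.9 2.4 1.8
   vertex 4.3 4.9 1.2
   vertex 3.6 3.7 4.4
  endloop
 endfacet
 facet normal -0.940 -0.036 -0.339
  outer loop
   vertex 0.1 4.4 2.9
   vertex 1.0 3.5 0.5
   vertex 0.1 0.6 3.3
  endloop
 endfacet
 facet normal -0.998 0.007 0.062
  outer loop
   vertex 0.1 4.4 2.9
   vertex 0.1 0.6 3.3
   vertex 0.2 1.7 4.8
  endloop
 endfacet
 facet normal -0.275 0.862 -0.426
  outer loop
   vertex 0.1 4.4 2.9
   vertex 4.3 4.9 1.2
   vertex 1.0 3.5 0.5
  endloop
 endfacet
 facet normal 0.044 0.124 0.991
  outer loop
   vertex 0.5 4.8 4.4
   vertex 0.2 1.7 4.8
   vertex 3.6 3.7 4.4
  endloop
 endfacet
 facet normal -0.967 0.123 0.225
  outer loop
   vertex 0.5 4.8 4.4
   vertex 0.1 4.4 2.9
   vertex 0.2 1.7 4.8
  endloop
 endfacet
 facet normal 0.308 0.867 0.392
  outer loop
   vertex 0.5 4.8 4.4
   vertex 3.6 3.7 4.4
   vertex 4.3 4.9 1.2
  endloop
 endfacet
 facet normal -0.197 0.959 -0.203
  outer loop
   vertex 0.5 4.8 4.4
   vertex 4.3 4.9 1.2
   vertex 0.1 4.4 2.9
  endloop
 endfacet
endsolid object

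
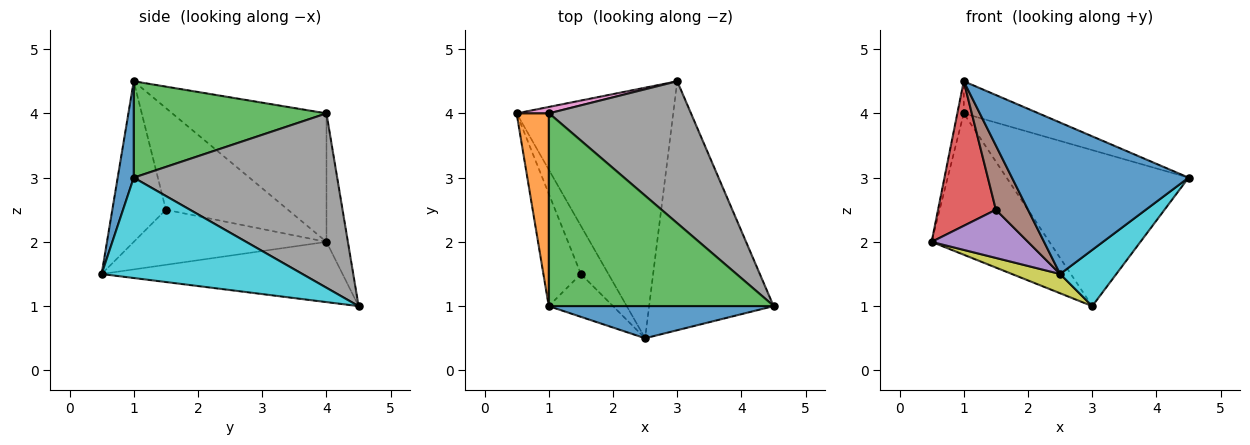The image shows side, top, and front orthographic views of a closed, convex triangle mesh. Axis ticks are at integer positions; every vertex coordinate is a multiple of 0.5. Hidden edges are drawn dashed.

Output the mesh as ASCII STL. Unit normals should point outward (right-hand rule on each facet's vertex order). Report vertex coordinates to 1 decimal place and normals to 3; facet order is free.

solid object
 facet normal 0.089 -0.974 0.207
  outer loop
   vertex 2.5 0.5 1.5
   vertex 4.5 1.0 3.0
   vertex 1.0 1.0 4.5
  endloop
 endfacet
 facet normal -0.969 0.040 0.242
  outer loop
   vertex 1.0 4.0 4.0
   vertex 0.5 4.0 2.0
   vertex 1.0 1.0 4.5
  endloop
 endfacet
 facet normal 0.389 0.151 0.909
  outer loop
   vertex 1.0 4.0 4.0
   vertex 1.0 1.0 4.5
   vertex 4.5 1.0 3.0
  endloop
 endfacet
 facet normal -0.857 -0.406 -0.316
  outer loop
   vertex 1.5 1.5 2.5
   vertex 1.0 1.0 4.5
   vertex 0.5 4.0 2.0
  endloop
 endfacet
 facet normal -0.816 -0.408 -0.408
  outer loop
   vertex 1.5 1.5 2.5
   vertex 0.5 4.0 2.0
   vertex 2.5 0.5 1.5
  endloop
 endfacet
 facet normal -0.811 -0.487 -0.324
  outer loop
   vertex 1.5 1.5 2.5
   vertex 2.5 0.5 1.5
   vertex 1.0 1.0 4.5
  endloop
 endfacet
 facet normal -0.179 0.983 0.045
  outer loop
   vertex 3.0 4.5 1.0
   vertex 0.5 4.0 2.0
   vertex 1.0 4.0 4.0
  endloop
 endfacet
 facet normal 0.637 0.570 0.519
  outer loop
   vertex 3.0 4.5 1.0
   vertex 1.0 4.0 4.0
   vertex 4.5 1.0 3.0
  endloop
 endfacet
 facet normal -0.358 -0.072 -0.931
  outer loop
   vertex 3.0 4.5 1.0
   vertex 2.5 0.5 1.5
   vertex 0.5 4.0 2.0
  endloop
 endfacet
 facet normal 0.618 -0.173 -0.767
  outer loop
   vertex 3.0 4.5 1.0
   vertex 4.5 1.0 3.0
   vertex 2.5 0.5 1.5
  endloop
 endfacet
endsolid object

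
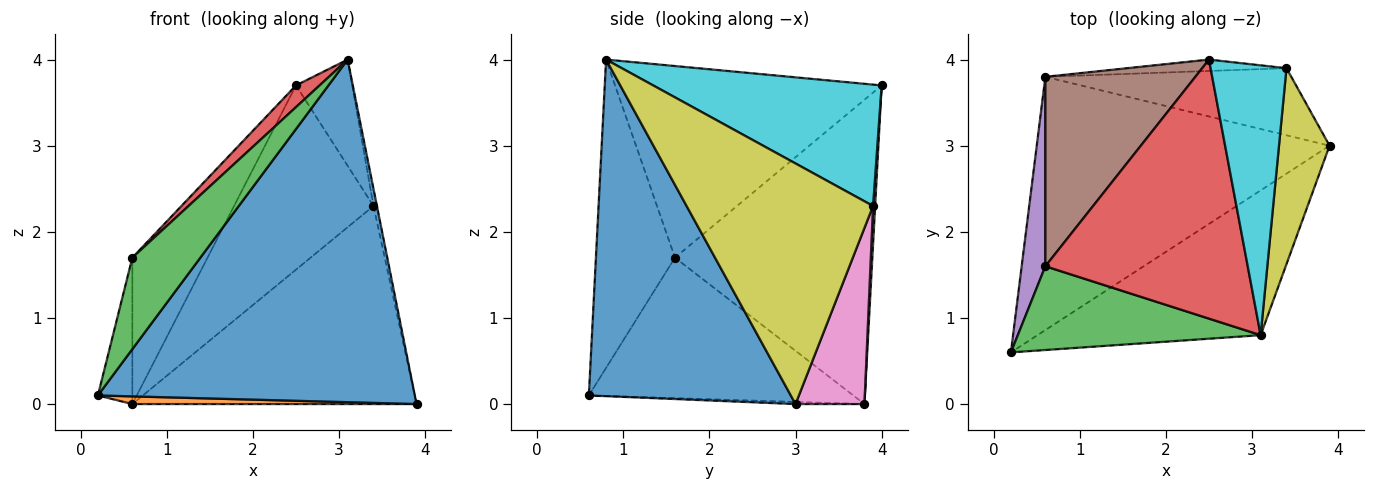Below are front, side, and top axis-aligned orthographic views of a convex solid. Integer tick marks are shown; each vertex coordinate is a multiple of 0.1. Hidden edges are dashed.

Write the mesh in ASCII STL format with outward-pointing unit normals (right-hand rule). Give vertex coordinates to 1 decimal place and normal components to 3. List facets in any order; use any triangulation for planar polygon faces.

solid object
 facet normal 0.506 -0.794 -0.336
  outer loop
   vertex 3.1 0.8 4.0
   vertex 0.2 0.6 0.1
   vertex 3.9 3.0 0.0
  endloop
 endfacet
 facet normal -0.007 -0.030 -1.000
  outer loop
   vertex 0.6 3.8 0.0
   vertex 3.9 3.0 0.0
   vertex 0.2 0.6 0.1
  endloop
 endfacet
 facet normal -0.651 -0.560 0.513
  outer loop
   vertex 0.6 1.6 1.7
   vertex 0.2 0.6 0.1
   vertex 3.1 0.8 4.0
  endloop
 endfacet
 facet normal -0.686 -0.061 0.725
  outer loop
   vertex 0.6 1.6 1.7
   vertex 3.1 0.8 4.0
   vertex 2.5 4.0 3.7
  endloop
 endfacet
 facet normal -0.978 0.127 0.165
  outer loop
   vertex 0.6 1.6 1.7
   vertex 0.6 3.8 0.0
   vertex 0.2 0.6 0.1
  endloop
 endfacet
 facet normal -0.849 0.323 0.418
  outer loop
   vertex 0.6 1.6 1.7
   vertex 2.5 4.0 3.7
   vertex 0.6 3.8 0.0
  endloop
 endfacet
 facet normal 0.224 0.923 -0.313
  outer loop
   vertex 3.4 3.9 2.3
   vertex 3.9 3.0 0.0
   vertex 0.6 3.8 0.0
  endloop
 endfacet
 facet normal 0.015 0.998 -0.062
  outer loop
   vertex 3.4 3.9 2.3
   vertex 0.6 3.8 0.0
   vertex 2.5 4.0 3.7
  endloop
 endfacet
 facet normal 0.978 0.018 0.206
  outer loop
   vertex 3.4 3.9 2.3
   vertex 3.1 0.8 4.0
   vertex 3.9 3.0 0.0
  endloop
 endfacet
 facet normal 0.830 0.204 0.519
  outer loop
   vertex 3.4 3.9 2.3
   vertex 2.5 4.0 3.7
   vertex 3.1 0.8 4.0
  endloop
 endfacet
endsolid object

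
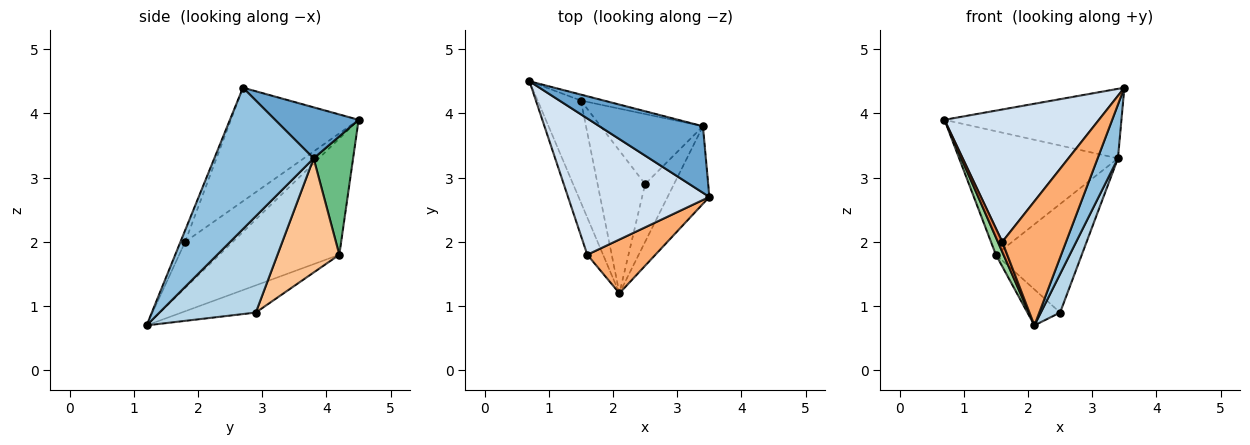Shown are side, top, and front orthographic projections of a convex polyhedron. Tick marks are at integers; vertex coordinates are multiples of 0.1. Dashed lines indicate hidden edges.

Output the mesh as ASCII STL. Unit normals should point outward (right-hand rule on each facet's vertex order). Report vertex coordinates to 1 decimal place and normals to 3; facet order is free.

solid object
 facet normal 0.323 0.684 0.654
  outer loop
   vertex 3.4 3.8 3.3
   vertex 0.7 4.5 3.9
   vertex 3.5 2.7 4.4
  endloop
 endfacet
 facet normal 0.941 -0.192 -0.278
  outer loop
   vertex 3.4 3.8 3.3
   vertex 3.5 2.7 4.4
   vertex 2.1 1.2 0.7
  endloop
 endfacet
 facet normal 0.941 -0.188 -0.282
  outer loop
   vertex 3.4 3.8 3.3
   vertex 2.1 1.2 0.7
   vertex 2.5 2.9 0.9
  endloop
 endfacet
 facet normal -0.499 -0.604 0.622
  outer loop
   vertex 1.6 1.8 2.0
   vertex 3.5 2.7 4.4
   vertex 0.7 4.5 3.9
  endloop
 endfacet
 facet normal -0.943 -0.088 -0.322
  outer loop
   vertex 1.6 1.8 2.0
   vertex 0.7 4.5 3.9
   vertex 2.1 1.2 0.7
  endloop
 endfacet
 facet normal -0.067 -0.916 0.397
  outer loop
   vertex 1.6 1.8 2.0
   vertex 2.1 1.2 0.7
   vertex 3.5 2.7 4.4
  endloop
 endfacet
 facet normal 0.518 0.719 -0.464
  outer loop
   vertex 1.5 4.2 1.8
   vertex 3.4 3.8 3.3
   vertex 2.5 2.9 0.9
  endloop
 endfacet
 facet normal -0.485 0.214 -0.848
  outer loop
   vertex 1.5 4.2 1.8
   vertex 2.5 2.9 0.9
   vertex 2.1 1.2 0.7
  endloop
 endfacet
 facet normal 0.241 0.969 -0.047
  outer loop
   vertex 1.5 4.2 1.8
   vertex 0.7 4.5 3.9
   vertex 3.4 3.8 3.3
  endloop
 endfacet
 facet normal -0.936 -0.060 -0.348
  outer loop
   vertex 1.5 4.2 1.8
   vertex 2.1 1.2 0.7
   vertex 0.7 4.5 3.9
  endloop
 endfacet
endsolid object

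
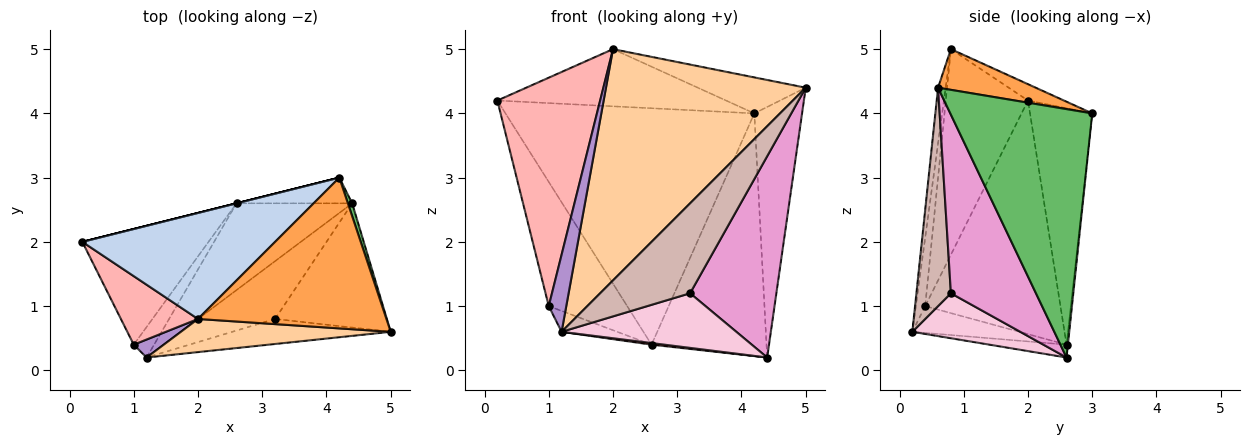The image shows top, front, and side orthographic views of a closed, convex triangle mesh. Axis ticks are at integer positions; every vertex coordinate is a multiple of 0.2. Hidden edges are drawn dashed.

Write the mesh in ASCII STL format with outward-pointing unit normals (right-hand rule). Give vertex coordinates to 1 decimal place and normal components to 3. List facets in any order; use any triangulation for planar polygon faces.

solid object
 facet normal -0.243 0.970 0.000
  outer loop
   vertex 2.6 2.6 0.4
   vertex 0.2 2.0 4.2
   vertex 4.2 3.0 4.0
  endloop
 endfacet
 facet normal -0.074 0.473 0.878
  outer loop
   vertex 2.0 0.8 5.0
   vertex 4.2 3.0 4.0
   vertex 0.2 2.0 4.2
  endloop
 endfacet
 facet normal 0.206 0.227 0.952
  outer loop
   vertex 2.0 0.8 5.0
   vertex 5.0 0.6 4.4
   vertex 4.2 3.0 4.0
  endloop
 endfacet
 facet normal -0.038 -0.989 0.142
  outer loop
   vertex 2.0 0.8 5.0
   vertex 1.2 0.2 0.6
   vertex 5.0 0.6 4.4
  endloop
 endfacet
 facet normal 0.948 0.319 0.016
  outer loop
   vertex 4.4 2.6 0.2
   vertex 4.2 3.0 4.0
   vertex 5.0 0.6 4.4
  endloop
 endfacet
 facet normal -0.012 0.994 -0.105
  outer loop
   vertex 4.4 2.6 0.2
   vertex 2.6 2.6 0.4
   vertex 4.2 3.0 4.0
  endloop
 endfacet
 facet normal -0.110 -0.018 -0.994
  outer loop
   vertex 4.4 2.6 0.2
   vertex 1.2 0.2 0.6
   vertex 2.6 2.6 0.4
  endloop
 endfacet
 facet normal -0.608 -0.760 0.228
  outer loop
   vertex 1.0 0.4 1.0
   vertex 2.0 0.8 5.0
   vertex 0.2 2.0 4.2
  endloop
 endfacet
 facet normal -0.461 -0.864 0.202
  outer loop
   vertex 1.0 0.4 1.0
   vertex 1.2 0.2 0.6
   vertex 2.0 0.8 5.0
  endloop
 endfacet
 facet normal -0.784 0.455 -0.423
  outer loop
   vertex 1.0 0.4 1.0
   vertex 0.2 2.0 4.2
   vertex 2.6 2.6 0.4
  endloop
 endfacet
 facet normal -0.736 0.383 -0.559
  outer loop
   vertex 1.0 0.4 1.0
   vertex 2.6 2.6 0.4
   vertex 1.2 0.2 0.6
  endloop
 endfacet
 facet normal 0.347 -0.904 -0.251
  outer loop
   vertex 3.2 0.8 1.2
   vertex 5.0 0.6 4.4
   vertex 1.2 0.2 0.6
  endloop
 endfacet
 facet normal 0.643 -0.652 -0.402
  outer loop
   vertex 3.2 0.8 1.2
   vertex 4.4 2.6 0.2
   vertex 5.0 0.6 4.4
  endloop
 endfacet
 facet normal 0.390 -0.632 -0.669
  outer loop
   vertex 3.2 0.8 1.2
   vertex 1.2 0.2 0.6
   vertex 4.4 2.6 0.2
  endloop
 endfacet
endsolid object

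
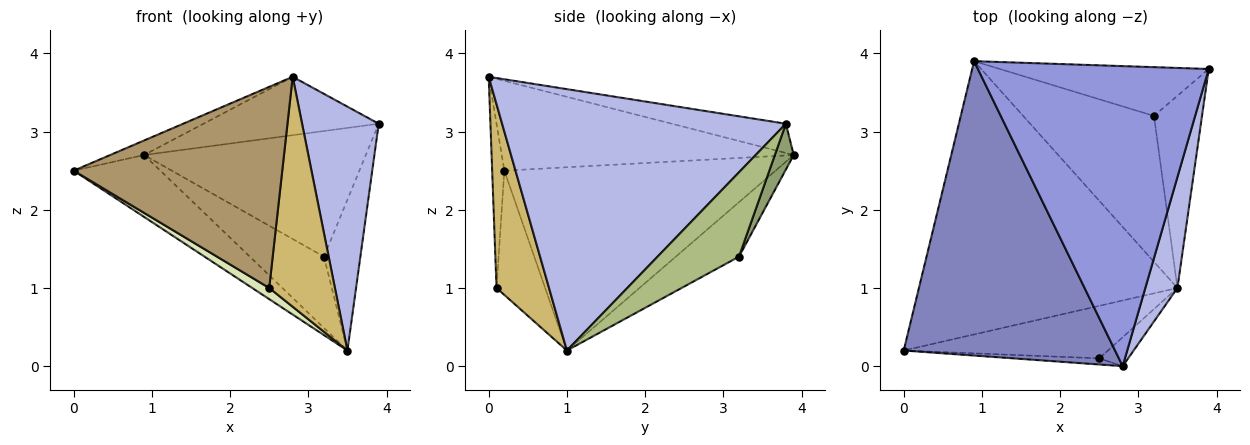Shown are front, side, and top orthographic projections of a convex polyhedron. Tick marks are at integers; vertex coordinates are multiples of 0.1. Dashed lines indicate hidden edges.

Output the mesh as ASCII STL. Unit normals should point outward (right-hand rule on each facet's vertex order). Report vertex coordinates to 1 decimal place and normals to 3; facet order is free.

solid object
 facet normal -0.569 0.182 -0.802
  outer loop
   vertex 3.5 1.0 0.2
   vertex 0.0 0.2 2.5
   vertex 0.9 3.9 2.7
  endloop
 endfacet
 facet normal -0.391 0.045 0.919
  outer loop
   vertex 2.8 0.0 3.7
   vertex 0.9 3.9 2.7
   vertex 0.0 0.2 2.5
  endloop
 endfacet
 facet normal -0.124 0.190 0.974
  outer loop
   vertex 2.8 0.0 3.7
   vertex 3.9 3.8 3.1
   vertex 0.9 3.9 2.7
  endloop
 endfacet
 facet normal 0.959 -0.259 0.118
  outer loop
   vertex 2.8 0.0 3.7
   vertex 3.5 1.0 0.2
   vertex 3.9 3.8 3.1
  endloop
 endfacet
 facet normal 0.079 0.929 -0.361
  outer loop
   vertex 3.2 3.2 1.4
   vertex 0.9 3.9 2.7
   vertex 3.9 3.8 3.1
  endloop
 endfacet
 facet normal 0.810 0.362 -0.461
  outer loop
   vertex 3.2 3.2 1.4
   vertex 3.9 3.8 3.1
   vertex 3.5 1.0 0.2
  endloop
 endfacet
 facet normal -0.350 0.411 -0.841
  outer loop
   vertex 3.2 3.2 1.4
   vertex 3.5 1.0 0.2
   vertex 0.9 3.9 2.7
  endloop
 endfacet
 facet normal -0.511 -0.179 -0.840
  outer loop
   vertex 2.5 0.1 1.0
   vertex 0.0 0.2 2.5
   vertex 3.5 1.0 0.2
  endloop
 endfacet
 facet normal -0.058 -0.998 -0.030
  outer loop
   vertex 2.5 0.1 1.0
   vertex 2.8 0.0 3.7
   vertex 0.0 0.2 2.5
  endloop
 endfacet
 facet normal 0.621 -0.777 -0.098
  outer loop
   vertex 2.5 0.1 1.0
   vertex 3.5 1.0 0.2
   vertex 2.8 0.0 3.7
  endloop
 endfacet
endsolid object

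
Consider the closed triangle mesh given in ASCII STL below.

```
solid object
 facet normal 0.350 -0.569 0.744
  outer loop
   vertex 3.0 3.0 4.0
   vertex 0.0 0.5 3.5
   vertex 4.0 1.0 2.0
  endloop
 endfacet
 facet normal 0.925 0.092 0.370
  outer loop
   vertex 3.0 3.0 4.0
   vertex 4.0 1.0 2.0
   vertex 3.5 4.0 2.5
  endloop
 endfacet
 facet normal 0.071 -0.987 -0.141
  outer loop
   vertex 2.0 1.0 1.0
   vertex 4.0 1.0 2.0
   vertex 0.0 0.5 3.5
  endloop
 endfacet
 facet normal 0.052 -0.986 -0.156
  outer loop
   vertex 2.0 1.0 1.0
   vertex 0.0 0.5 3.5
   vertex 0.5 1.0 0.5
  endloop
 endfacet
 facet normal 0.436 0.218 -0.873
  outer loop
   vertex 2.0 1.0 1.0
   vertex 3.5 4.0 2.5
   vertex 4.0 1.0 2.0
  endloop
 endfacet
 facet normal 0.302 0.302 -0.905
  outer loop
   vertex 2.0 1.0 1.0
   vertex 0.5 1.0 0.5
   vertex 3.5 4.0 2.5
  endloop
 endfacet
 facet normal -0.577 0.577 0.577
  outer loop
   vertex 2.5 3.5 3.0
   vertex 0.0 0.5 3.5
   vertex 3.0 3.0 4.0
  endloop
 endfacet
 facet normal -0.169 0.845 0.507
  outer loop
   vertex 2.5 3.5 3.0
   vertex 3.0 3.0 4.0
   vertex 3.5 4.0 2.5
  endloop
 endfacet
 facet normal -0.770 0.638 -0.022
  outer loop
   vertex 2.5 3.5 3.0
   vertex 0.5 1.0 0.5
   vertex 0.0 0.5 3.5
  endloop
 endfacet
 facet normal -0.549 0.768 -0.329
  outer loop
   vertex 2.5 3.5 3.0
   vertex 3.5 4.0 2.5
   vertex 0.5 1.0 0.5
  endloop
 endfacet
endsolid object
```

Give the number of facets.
10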